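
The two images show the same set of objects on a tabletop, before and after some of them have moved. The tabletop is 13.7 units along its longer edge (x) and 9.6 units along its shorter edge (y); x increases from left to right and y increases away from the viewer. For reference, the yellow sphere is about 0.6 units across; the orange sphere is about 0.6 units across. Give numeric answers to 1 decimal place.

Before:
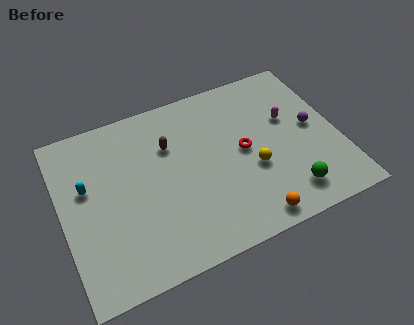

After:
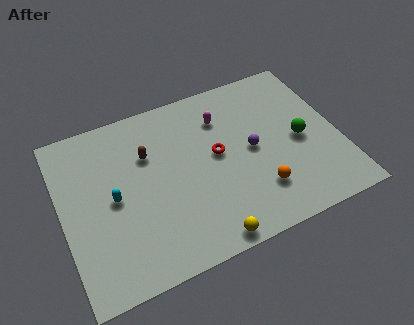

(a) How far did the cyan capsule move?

1.6

The cyan capsule was near (1.3, 5.8) before and (2.5, 4.7) after, so it travelled √(1.2² + 1.1²) ≈ 1.6 units.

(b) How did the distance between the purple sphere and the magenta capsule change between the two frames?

+1.3

The distance was about 1.4 in the first image and 2.7 in the second, so they moved 1.3 units further apart.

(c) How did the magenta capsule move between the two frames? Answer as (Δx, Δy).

(-3.2, 1.3)

From the two frames, the magenta capsule sits at roughly (11.4, 5.9) before and (8.2, 7.2) after.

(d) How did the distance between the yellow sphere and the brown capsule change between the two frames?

+1.3

They were about 4.8 units apart before and 6.1 after — 1.3 units further apart.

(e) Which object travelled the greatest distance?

the yellow sphere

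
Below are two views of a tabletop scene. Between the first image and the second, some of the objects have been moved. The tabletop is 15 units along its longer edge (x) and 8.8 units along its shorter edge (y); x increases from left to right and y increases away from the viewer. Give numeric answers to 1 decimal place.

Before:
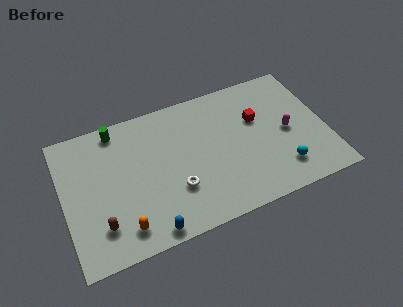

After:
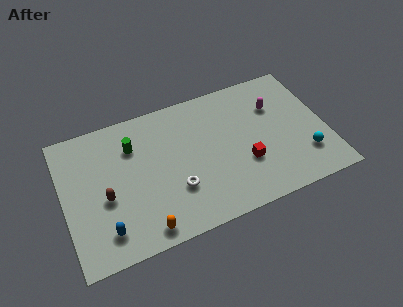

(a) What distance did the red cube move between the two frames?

2.8

The red cube was near (11.2, 5.6) before and (10.2, 3.0) after, so it travelled √(1.0² + 2.6²) ≈ 2.8 units.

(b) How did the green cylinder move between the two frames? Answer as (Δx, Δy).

(0.8, -1.4)

The green cylinder started near (3.3, 7.8) and ended near (4.1, 6.4).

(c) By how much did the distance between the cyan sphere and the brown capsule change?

+1.1

The distance was about 10.3 in the first image and 11.4 in the second, so they moved 1.1 units further apart.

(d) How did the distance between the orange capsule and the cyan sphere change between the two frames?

+0.4

The distance was about 9.1 in the first image and 9.5 in the second, so they moved 0.4 units further apart.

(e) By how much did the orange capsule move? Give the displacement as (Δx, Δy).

(1.1, -0.5)

The orange capsule started near (3.1, 1.5) and ended near (4.2, 1.0).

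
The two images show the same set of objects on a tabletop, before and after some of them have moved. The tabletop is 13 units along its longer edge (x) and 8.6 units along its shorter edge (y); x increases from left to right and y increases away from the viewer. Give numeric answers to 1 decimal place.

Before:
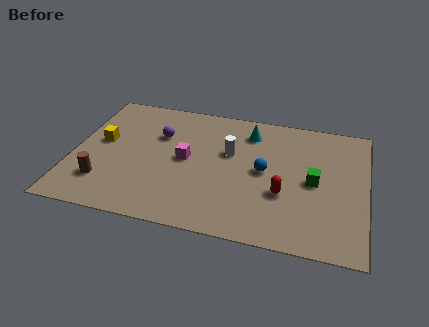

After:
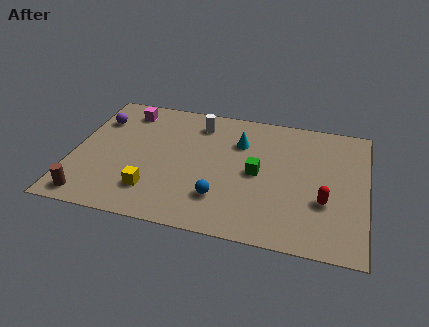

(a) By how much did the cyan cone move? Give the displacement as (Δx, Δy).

(-0.4, -0.8)

The cyan cone started near (7.7, 6.9) and ended near (7.3, 6.1).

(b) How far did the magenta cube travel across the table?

4.0

From (5.0, 4.4) to (2.1, 7.2), the magenta cube covered √(2.9² + 2.8²) ≈ 4.0 units.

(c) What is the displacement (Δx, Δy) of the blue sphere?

(-1.8, -2.2)

From the two frames, the blue sphere sits at roughly (8.5, 4.4) before and (6.7, 2.2) after.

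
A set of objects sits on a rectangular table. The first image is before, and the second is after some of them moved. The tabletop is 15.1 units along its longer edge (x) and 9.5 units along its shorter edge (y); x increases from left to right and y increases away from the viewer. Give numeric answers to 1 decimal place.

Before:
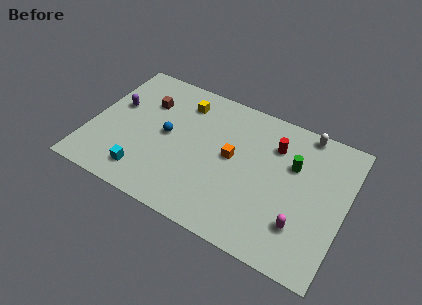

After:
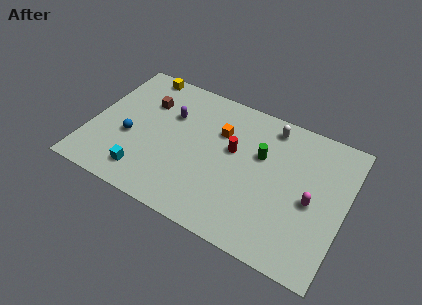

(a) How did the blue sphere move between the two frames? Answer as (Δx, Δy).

(-2.1, -1.1)

From the two frames, the blue sphere sits at roughly (4.5, 4.9) before and (2.4, 3.8) after.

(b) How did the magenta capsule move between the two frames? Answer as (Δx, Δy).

(0.4, 1.8)

From the two frames, the magenta capsule sits at roughly (12.8, 2.5) before and (13.2, 4.3) after.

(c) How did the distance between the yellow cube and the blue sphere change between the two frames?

+2.1

The distance was about 2.8 in the first image and 4.9 in the second, so they moved 2.1 units further apart.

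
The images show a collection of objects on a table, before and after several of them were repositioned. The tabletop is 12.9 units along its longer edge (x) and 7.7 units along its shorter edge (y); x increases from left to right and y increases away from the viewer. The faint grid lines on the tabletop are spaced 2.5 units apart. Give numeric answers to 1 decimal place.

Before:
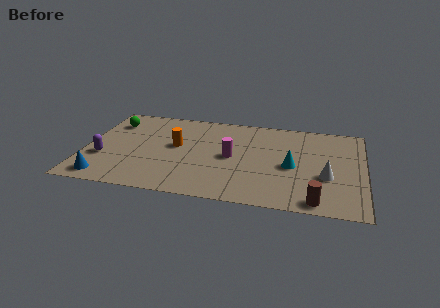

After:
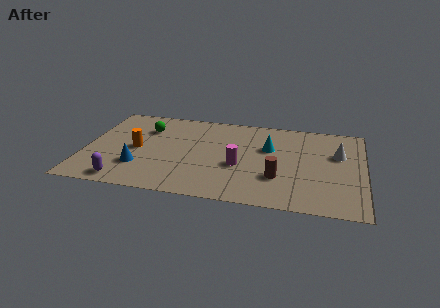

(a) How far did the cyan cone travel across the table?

1.8

The cyan cone was near (9.6, 3.5) before and (8.5, 4.9) after, so it travelled √(1.1² + 1.4²) ≈ 1.8 units.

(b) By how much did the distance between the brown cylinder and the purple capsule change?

-2.9

Before: roughly 10.1 units apart; after: 7.2. That's 2.9 units closer together.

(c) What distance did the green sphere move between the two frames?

1.6

The green sphere was near (1.1, 5.9) before and (2.7, 5.6) after, so it travelled √(1.6² + 0.3²) ≈ 1.6 units.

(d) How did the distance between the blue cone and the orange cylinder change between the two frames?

-3.0

Before: roughly 4.5 units apart; after: 1.5. That's 3.0 units closer together.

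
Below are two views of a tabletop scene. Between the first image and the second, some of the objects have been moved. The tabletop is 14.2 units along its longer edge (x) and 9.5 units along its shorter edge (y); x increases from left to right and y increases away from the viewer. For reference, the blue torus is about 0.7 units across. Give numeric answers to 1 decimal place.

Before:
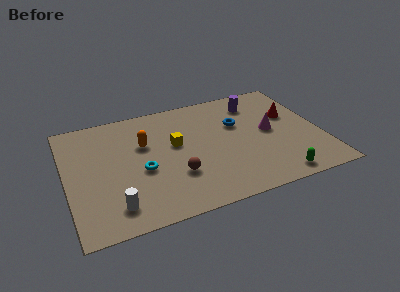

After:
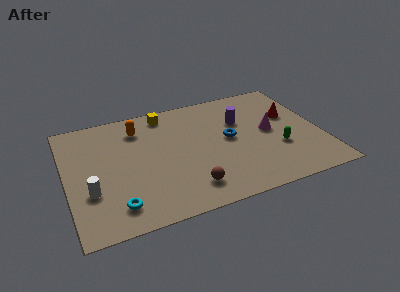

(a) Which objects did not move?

the magenta cone and the red cone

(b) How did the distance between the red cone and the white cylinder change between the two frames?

+0.7

Before: roughly 11.1 units apart; after: 11.8. That's 0.7 units further apart.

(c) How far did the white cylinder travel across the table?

1.9

From (2.4, 1.7) to (1.2, 3.2), the white cylinder covered √(1.2² + 1.5²) ≈ 1.9 units.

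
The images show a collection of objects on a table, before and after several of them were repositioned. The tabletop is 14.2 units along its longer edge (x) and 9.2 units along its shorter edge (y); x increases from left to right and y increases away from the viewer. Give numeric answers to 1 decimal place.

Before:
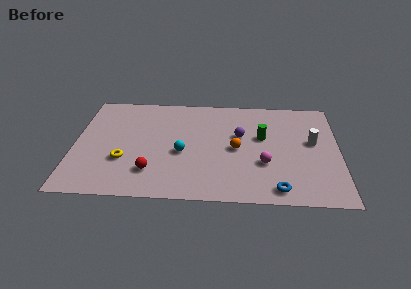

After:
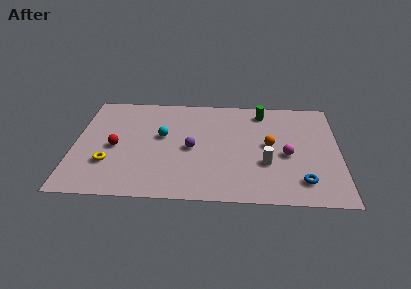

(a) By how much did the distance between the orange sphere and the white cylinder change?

-2.6

The distance was about 4.2 in the first image and 1.6 in the second, so they moved 2.6 units closer together.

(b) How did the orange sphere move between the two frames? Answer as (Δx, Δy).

(1.8, 0.4)

The orange sphere started near (8.7, 4.4) and ended near (10.5, 4.8).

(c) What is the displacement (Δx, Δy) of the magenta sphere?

(1.2, 0.8)

The magenta sphere started near (10.2, 3.2) and ended near (11.4, 4.0).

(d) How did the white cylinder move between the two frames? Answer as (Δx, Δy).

(-2.5, -2.0)

The white cylinder was at about (12.8, 5.2) and moved to about (10.3, 3.2).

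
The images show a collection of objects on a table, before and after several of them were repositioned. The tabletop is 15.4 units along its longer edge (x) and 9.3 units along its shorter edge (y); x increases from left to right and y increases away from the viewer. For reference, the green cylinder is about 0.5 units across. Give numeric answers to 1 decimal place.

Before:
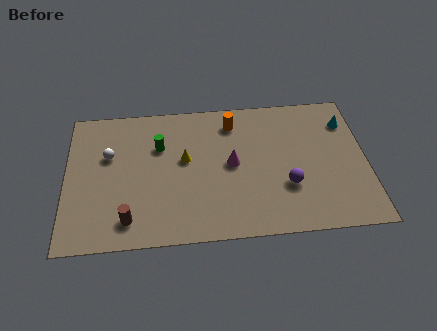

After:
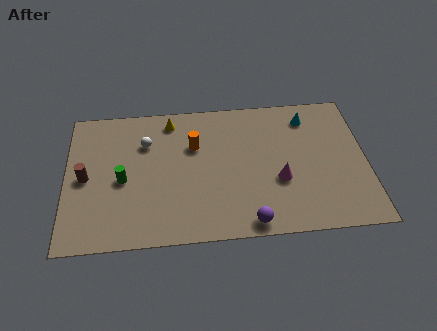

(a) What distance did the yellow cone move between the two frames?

2.8

From (6.1, 5.3) to (5.4, 8.0), the yellow cone covered √(0.7² + 2.7²) ≈ 2.8 units.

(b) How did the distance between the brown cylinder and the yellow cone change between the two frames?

+0.9

Before: roughly 4.7 units apart; after: 5.6. That's 0.9 units further apart.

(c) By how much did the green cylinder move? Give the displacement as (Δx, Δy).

(-1.9, -2.1)

From the two frames, the green cylinder sits at roughly (4.8, 6.3) before and (2.9, 4.2) after.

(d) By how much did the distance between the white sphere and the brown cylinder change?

-0.7

Before: roughly 4.4 units apart; after: 3.7. That's 0.7 units closer together.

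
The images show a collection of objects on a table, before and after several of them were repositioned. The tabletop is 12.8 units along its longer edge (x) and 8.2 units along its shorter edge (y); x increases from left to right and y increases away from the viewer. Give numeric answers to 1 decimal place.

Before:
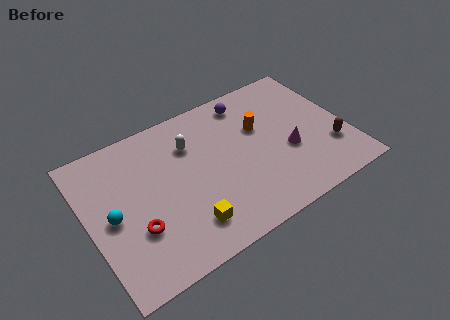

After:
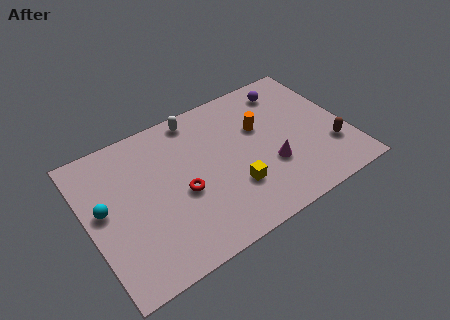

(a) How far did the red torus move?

2.5

The red torus was near (2.1, 2.7) before and (4.5, 3.5) after, so it travelled √(2.4² + 0.8²) ≈ 2.5 units.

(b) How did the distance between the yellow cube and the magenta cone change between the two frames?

-3.7

Before: roughly 5.6 units apart; after: 1.9. That's 3.7 units closer together.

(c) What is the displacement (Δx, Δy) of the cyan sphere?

(-0.3, 0.6)

The cyan sphere was at about (1.1, 3.9) and moved to about (0.8, 4.5).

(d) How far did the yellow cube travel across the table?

2.6

From (4.4, 1.7) to (6.9, 2.5), the yellow cube covered √(2.5² + 0.8²) ≈ 2.6 units.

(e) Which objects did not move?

the brown capsule and the orange cylinder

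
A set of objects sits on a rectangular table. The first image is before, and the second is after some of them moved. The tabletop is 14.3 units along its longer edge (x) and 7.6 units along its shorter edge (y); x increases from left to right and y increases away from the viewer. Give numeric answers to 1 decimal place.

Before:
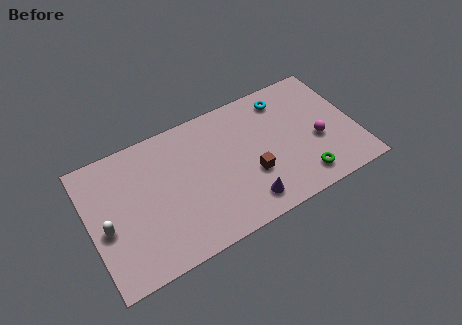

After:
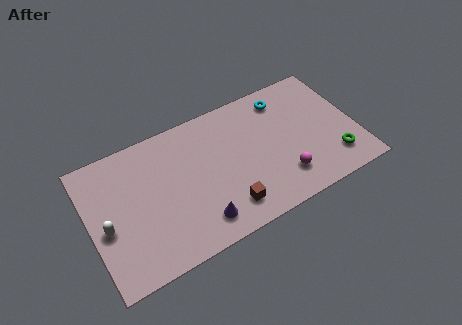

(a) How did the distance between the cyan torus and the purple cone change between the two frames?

+1.5

They were about 5.7 units apart before and 7.2 after — 1.5 units further apart.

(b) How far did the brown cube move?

1.9

The brown cube moved from about (8.5, 2.7) to (7.0, 1.5), a distance of √(1.5² + 1.2²) ≈ 1.9.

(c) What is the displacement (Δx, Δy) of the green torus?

(1.8, 0.4)

The green torus started near (11.1, 1.3) and ended near (12.9, 1.7).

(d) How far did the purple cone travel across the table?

2.5

The purple cone was near (8.0, 1.3) before and (5.5, 1.4) after, so it travelled √(2.5² + 0.1²) ≈ 2.5 units.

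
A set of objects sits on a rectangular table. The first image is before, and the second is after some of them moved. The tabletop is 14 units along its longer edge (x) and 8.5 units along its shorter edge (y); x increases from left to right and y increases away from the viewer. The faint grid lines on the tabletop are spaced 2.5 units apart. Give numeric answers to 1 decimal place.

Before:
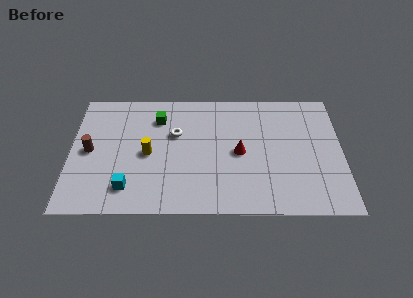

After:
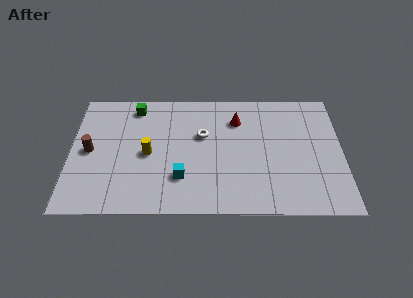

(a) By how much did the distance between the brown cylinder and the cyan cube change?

+1.8

The distance was about 3.2 in the first image and 5.0 in the second, so they moved 1.8 units further apart.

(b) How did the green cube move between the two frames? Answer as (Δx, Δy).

(-1.2, 0.8)

From the two frames, the green cube sits at roughly (4.5, 6.5) before and (3.3, 7.3) after.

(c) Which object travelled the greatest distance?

the cyan cube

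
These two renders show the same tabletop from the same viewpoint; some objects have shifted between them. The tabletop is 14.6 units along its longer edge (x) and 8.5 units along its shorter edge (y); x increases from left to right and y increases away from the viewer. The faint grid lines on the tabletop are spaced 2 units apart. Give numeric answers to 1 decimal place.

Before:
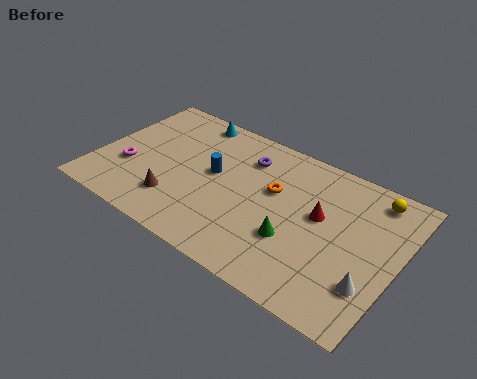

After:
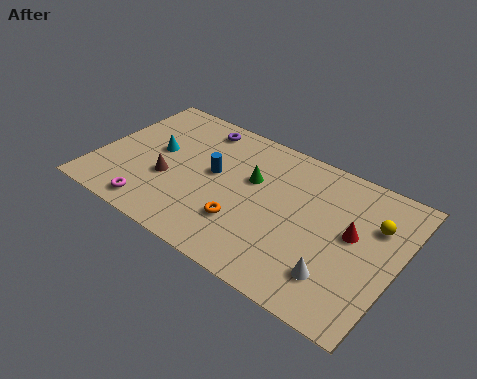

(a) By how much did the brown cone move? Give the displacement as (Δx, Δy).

(-0.6, 1.1)

The brown cone was at about (4.2, 2.1) and moved to about (3.6, 3.2).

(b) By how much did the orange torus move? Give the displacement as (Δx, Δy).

(-1.0, -2.7)

From the two frames, the orange torus sits at roughly (8.5, 5.2) before and (7.5, 2.5) after.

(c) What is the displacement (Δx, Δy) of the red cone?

(1.6, -0.2)

From the two frames, the red cone sits at roughly (10.8, 4.9) before and (12.4, 4.7) after.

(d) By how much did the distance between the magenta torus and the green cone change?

-2.4

The distance was about 8.3 in the first image and 5.9 in the second, so they moved 2.4 units closer together.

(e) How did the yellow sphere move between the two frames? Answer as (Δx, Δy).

(0.3, -1.5)

The yellow sphere was at about (13.0, 7.3) and moved to about (13.3, 5.8).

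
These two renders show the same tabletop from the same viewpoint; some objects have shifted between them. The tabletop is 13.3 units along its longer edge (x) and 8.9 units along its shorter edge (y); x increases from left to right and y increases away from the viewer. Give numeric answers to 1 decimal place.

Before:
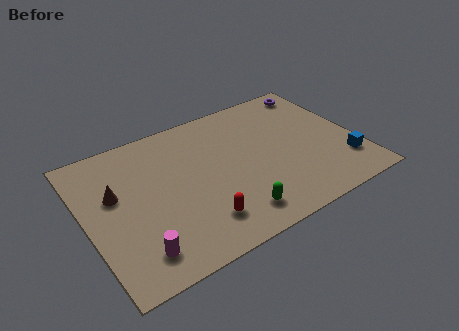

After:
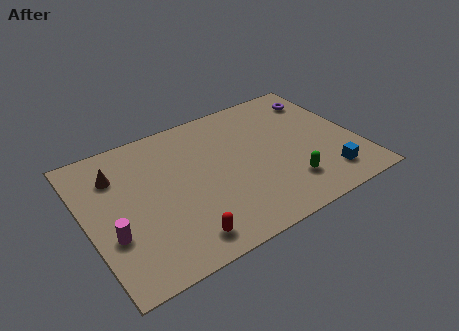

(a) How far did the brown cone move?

1.2

The brown cone moved from about (1.5, 5.4) to (1.7, 6.6), a distance of √(0.2² + 1.2²) ≈ 1.2.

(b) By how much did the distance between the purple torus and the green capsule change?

-2.7

Before: roughly 8.3 units apart; after: 5.6. That's 2.7 units closer together.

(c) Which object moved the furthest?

the green capsule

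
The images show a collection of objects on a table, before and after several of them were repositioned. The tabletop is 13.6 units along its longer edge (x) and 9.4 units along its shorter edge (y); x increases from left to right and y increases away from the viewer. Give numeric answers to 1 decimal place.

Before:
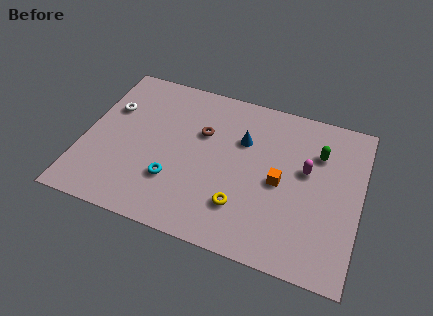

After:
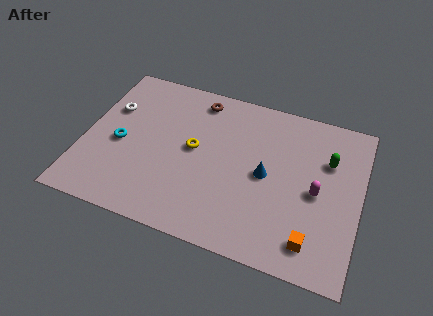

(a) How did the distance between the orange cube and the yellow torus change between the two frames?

+4.4

Before: roughly 2.6 units apart; after: 7.0. That's 4.4 units further apart.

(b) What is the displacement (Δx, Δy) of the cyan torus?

(-2.8, 1.4)

The cyan torus was at about (4.6, 2.8) and moved to about (1.8, 4.2).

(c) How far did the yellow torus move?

3.7

The yellow torus was near (8.0, 2.4) before and (5.4, 5.0) after, so it travelled √(2.6² + 2.6²) ≈ 3.7 units.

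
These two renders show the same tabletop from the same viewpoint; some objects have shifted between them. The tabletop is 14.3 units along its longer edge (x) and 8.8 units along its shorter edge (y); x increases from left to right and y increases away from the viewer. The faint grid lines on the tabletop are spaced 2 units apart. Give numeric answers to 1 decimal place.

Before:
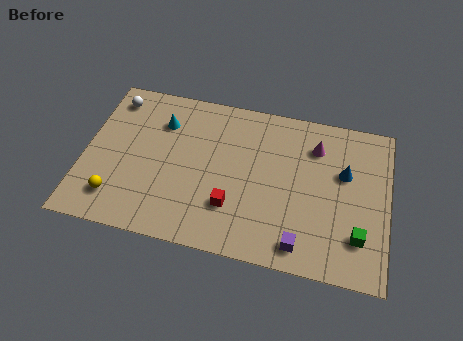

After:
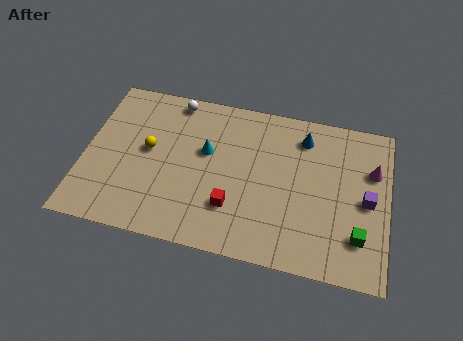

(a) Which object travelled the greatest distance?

the purple cube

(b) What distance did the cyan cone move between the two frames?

2.5

The cyan cone moved from about (3.5, 6.5) to (5.7, 5.3), a distance of √(2.2² + 1.2²) ≈ 2.5.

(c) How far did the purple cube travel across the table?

4.2

The purple cube was near (10.4, 1.2) before and (13.3, 4.2) after, so it travelled √(2.9² + 3.0²) ≈ 4.2 units.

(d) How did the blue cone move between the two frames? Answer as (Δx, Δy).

(-2.0, 1.6)

The blue cone started near (12.2, 5.5) and ended near (10.2, 7.1).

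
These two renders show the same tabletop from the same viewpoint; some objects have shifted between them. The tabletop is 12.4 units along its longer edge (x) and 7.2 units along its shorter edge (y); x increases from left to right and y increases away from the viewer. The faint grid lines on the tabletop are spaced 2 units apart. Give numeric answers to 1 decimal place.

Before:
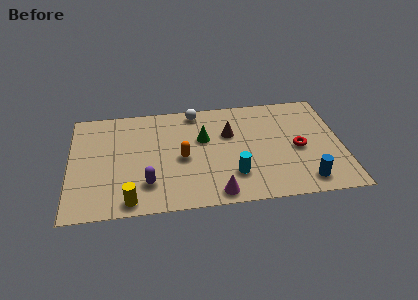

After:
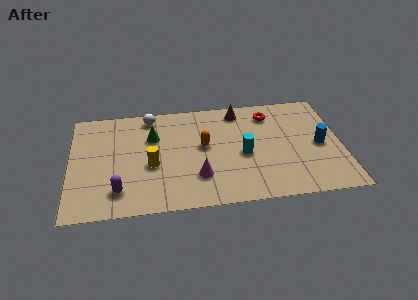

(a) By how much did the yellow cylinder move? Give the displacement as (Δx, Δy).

(1.0, 2.2)

The yellow cylinder started near (2.7, 0.8) and ended near (3.7, 3.0).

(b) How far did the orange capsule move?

1.2

From (5.1, 3.3) to (6.1, 4.0), the orange capsule covered √(1.0² + 0.7²) ≈ 1.2 units.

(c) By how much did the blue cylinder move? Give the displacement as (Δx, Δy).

(0.8, 2.3)

The blue cylinder started near (10.6, 1.1) and ended near (11.4, 3.4).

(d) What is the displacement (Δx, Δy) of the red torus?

(-1.2, 2.5)

The red torus started near (10.4, 3.3) and ended near (9.2, 5.8).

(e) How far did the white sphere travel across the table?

2.1

From (5.8, 6.4) to (3.7, 6.3), the white sphere covered √(2.1² + 0.1²) ≈ 2.1 units.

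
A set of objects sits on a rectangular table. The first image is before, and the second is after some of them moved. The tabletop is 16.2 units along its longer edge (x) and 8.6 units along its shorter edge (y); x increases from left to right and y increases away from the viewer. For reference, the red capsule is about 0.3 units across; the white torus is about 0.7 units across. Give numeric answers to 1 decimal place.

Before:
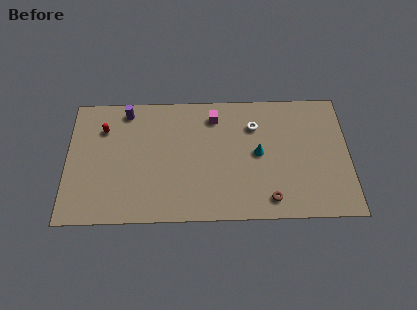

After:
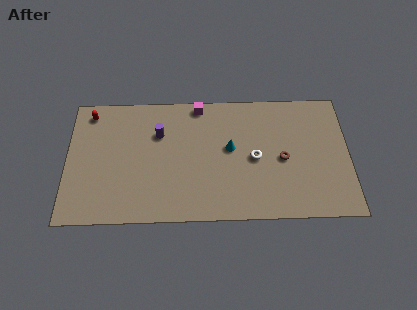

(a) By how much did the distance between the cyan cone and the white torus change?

-0.3

They were about 1.9 units apart before and 1.6 after — 0.3 units closer together.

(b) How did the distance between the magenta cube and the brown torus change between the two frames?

-0.4

Before: roughly 6.5 units apart; after: 6.1. That's 0.4 units closer together.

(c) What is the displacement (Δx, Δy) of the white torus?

(0.0, -2.2)

The white torus started near (10.8, 6.3) and ended near (10.8, 4.1).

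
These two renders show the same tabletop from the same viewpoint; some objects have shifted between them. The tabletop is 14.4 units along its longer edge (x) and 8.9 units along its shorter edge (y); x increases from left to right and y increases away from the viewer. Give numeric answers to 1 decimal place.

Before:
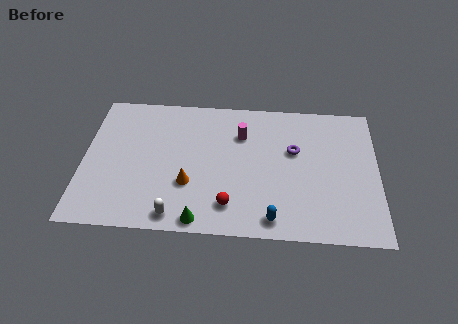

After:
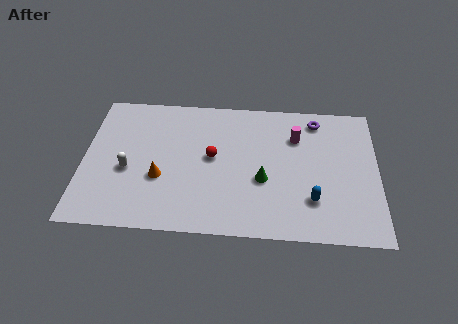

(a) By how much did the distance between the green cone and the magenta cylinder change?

-2.6

Before: roughly 5.9 units apart; after: 3.3. That's 2.6 units closer together.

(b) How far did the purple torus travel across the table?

2.4

From (10.3, 5.5) to (11.4, 7.6), the purple torus covered √(1.1² + 2.1²) ≈ 2.4 units.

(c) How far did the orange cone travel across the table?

1.4

The orange cone was near (5.2, 3.0) before and (3.8, 3.3) after, so it travelled √(1.4² + 0.3²) ≈ 1.4 units.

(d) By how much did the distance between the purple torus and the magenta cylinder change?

-1.2

The distance was about 2.8 in the first image and 1.6 in the second, so they moved 1.2 units closer together.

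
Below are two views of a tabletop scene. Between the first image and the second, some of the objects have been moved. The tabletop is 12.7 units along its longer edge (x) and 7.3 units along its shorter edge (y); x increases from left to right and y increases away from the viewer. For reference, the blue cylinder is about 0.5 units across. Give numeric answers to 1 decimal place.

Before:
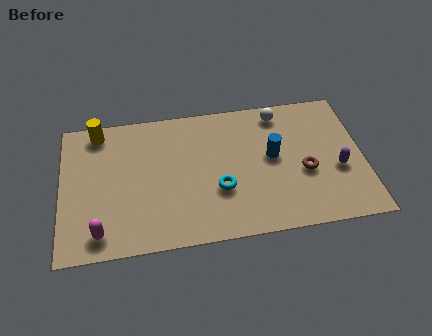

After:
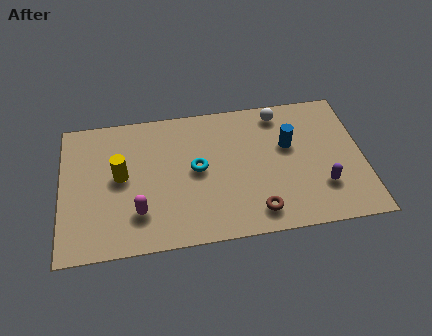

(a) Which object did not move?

the white sphere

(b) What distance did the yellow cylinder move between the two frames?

2.7

From (1.6, 6.4) to (2.5, 3.9), the yellow cylinder covered √(0.9² + 2.5²) ≈ 2.7 units.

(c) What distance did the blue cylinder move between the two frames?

0.9

The blue cylinder moved from about (8.9, 4.0) to (9.6, 4.5), a distance of √(0.7² + 0.5²) ≈ 0.9.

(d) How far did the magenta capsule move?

1.8

The magenta capsule was near (1.6, 1.1) before and (3.2, 1.9) after, so it travelled √(1.6² + 0.8²) ≈ 1.8 units.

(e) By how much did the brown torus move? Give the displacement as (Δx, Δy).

(-2.1, -1.8)

The brown torus started near (10.2, 3.0) and ended near (8.1, 1.2).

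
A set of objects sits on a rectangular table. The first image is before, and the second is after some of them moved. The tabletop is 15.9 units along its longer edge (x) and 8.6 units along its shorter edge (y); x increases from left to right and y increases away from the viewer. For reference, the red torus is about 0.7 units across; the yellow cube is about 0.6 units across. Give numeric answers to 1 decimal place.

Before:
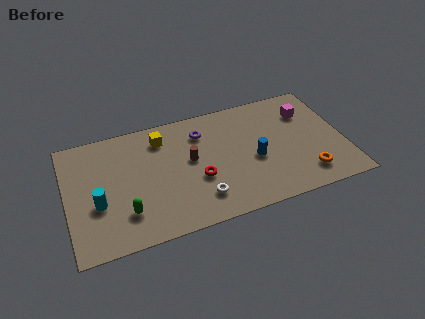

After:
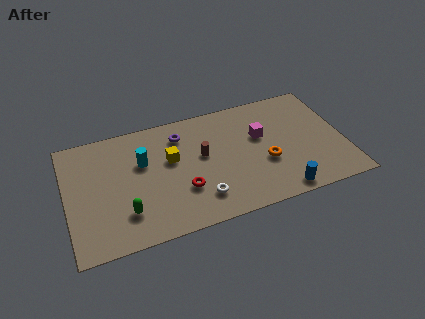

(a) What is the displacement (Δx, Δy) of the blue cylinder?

(1.2, -2.8)

The blue cylinder started near (10.7, 3.7) and ended near (11.9, 0.9).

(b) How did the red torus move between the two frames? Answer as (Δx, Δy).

(-0.9, -0.5)

The red torus was at about (7.4, 3.3) and moved to about (6.5, 2.8).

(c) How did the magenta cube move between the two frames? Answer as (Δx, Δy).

(-2.8, -1.0)

The magenta cube was at about (14.0, 6.3) and moved to about (11.2, 5.3).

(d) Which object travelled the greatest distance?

the cyan cylinder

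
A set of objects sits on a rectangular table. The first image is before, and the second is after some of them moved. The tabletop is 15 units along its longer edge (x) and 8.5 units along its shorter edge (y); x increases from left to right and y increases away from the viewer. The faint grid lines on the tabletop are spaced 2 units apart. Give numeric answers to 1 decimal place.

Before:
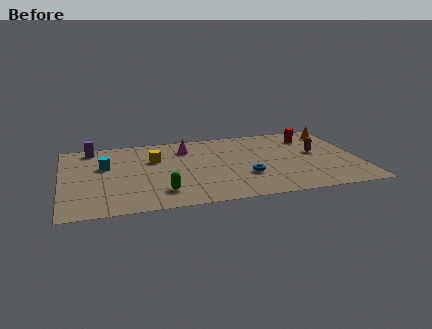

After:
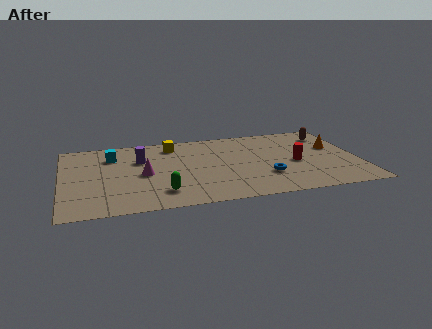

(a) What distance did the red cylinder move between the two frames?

3.1

The red cylinder moved from about (12.8, 6.7) to (11.8, 3.8), a distance of √(1.0² + 2.9²) ≈ 3.1.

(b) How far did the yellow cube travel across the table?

1.8

From (4.7, 5.6) to (5.7, 7.1), the yellow cube covered √(1.0² + 1.5²) ≈ 1.8 units.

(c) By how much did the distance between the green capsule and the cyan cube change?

+0.7

They were about 4.4 units apart before and 5.1 after — 0.7 units further apart.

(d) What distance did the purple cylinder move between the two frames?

3.0

From (1.6, 7.5) to (4.0, 5.7), the purple cylinder covered √(2.4² + 1.8²) ≈ 3.0 units.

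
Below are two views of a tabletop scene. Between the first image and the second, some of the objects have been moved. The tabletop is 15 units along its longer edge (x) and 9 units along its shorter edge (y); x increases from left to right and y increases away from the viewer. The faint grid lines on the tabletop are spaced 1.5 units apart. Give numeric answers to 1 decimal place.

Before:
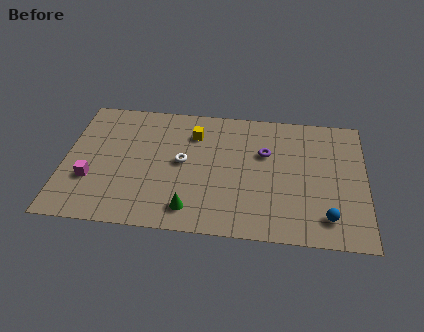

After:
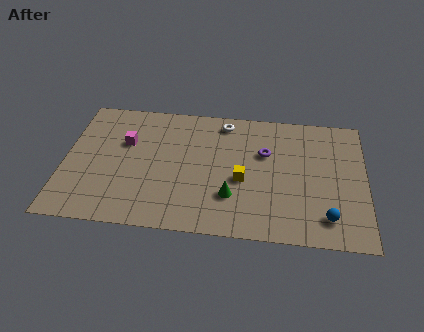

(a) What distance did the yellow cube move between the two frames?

3.9

The yellow cube moved from about (6.4, 6.8) to (8.9, 3.8), a distance of √(2.5² + 3.0²) ≈ 3.9.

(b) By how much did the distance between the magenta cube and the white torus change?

+0.5

The distance was about 4.8 in the first image and 5.3 in the second, so they moved 0.5 units further apart.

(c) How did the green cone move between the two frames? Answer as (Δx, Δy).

(2.0, 1.1)

From the two frames, the green cone sits at roughly (6.4, 1.5) before and (8.4, 2.6) after.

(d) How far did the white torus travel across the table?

3.7

The white torus moved from about (5.9, 4.7) to (7.9, 7.8), a distance of √(2.0² + 3.1²) ≈ 3.7.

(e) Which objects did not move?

the blue sphere and the purple torus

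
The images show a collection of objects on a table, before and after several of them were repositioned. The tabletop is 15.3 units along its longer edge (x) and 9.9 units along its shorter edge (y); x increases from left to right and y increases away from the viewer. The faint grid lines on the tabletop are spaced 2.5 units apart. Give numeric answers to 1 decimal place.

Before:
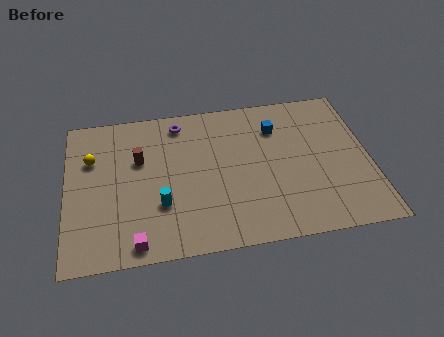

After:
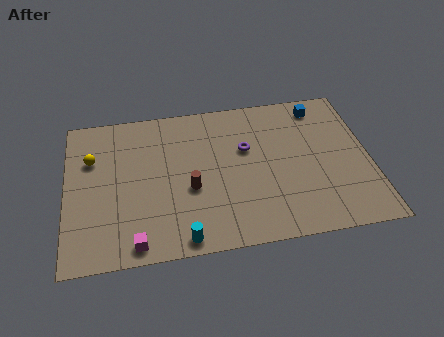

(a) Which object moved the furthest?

the purple torus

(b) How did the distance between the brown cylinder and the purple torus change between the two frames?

+0.6

Before: roughly 3.0 units apart; after: 3.6. That's 0.6 units further apart.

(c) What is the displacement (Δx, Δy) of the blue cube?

(2.3, 1.1)

The blue cube started near (10.7, 7.4) and ended near (13.0, 8.5).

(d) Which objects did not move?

the magenta cube and the yellow sphere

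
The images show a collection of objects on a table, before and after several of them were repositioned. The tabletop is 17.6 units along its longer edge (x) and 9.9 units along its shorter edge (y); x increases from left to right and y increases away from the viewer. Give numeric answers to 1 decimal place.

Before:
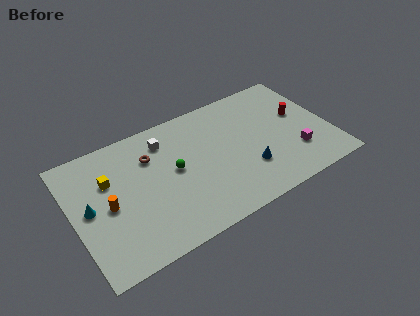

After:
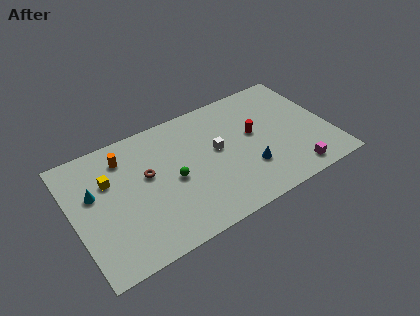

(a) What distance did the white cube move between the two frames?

4.1

The white cube was near (6.6, 7.9) before and (9.9, 5.5) after, so it travelled √(3.3² + 2.4²) ≈ 4.1 units.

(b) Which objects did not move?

the blue cone and the yellow cube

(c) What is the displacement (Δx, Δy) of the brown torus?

(-0.4, -1.3)

The brown torus started near (5.5, 7.1) and ended near (5.1, 5.8).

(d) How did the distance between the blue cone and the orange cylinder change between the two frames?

-0.3

Before: roughly 9.6 units apart; after: 9.3. That's 0.3 units closer together.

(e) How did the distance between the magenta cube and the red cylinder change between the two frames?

+1.7

The distance was about 3.1 in the first image and 4.8 in the second, so they moved 1.7 units further apart.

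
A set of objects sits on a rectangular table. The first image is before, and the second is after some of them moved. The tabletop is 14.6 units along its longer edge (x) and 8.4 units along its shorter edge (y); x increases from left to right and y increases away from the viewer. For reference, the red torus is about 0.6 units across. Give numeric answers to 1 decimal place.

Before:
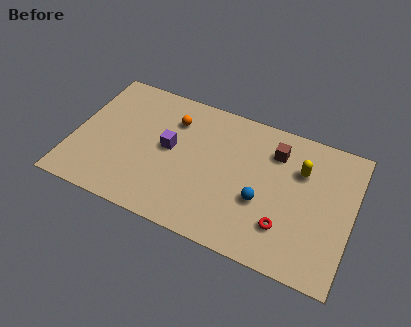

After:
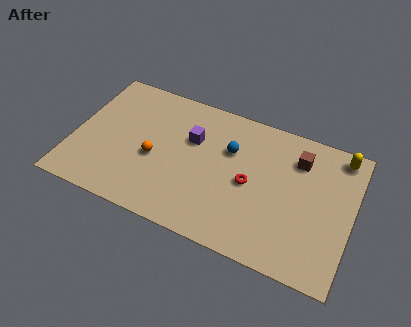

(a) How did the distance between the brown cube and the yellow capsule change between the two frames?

+0.8

Before: roughly 1.5 units apart; after: 2.3. That's 0.8 units further apart.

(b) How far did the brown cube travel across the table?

1.2

The brown cube moved from about (10.4, 6.4) to (11.6, 6.4), a distance of √(1.2² + 0.0²) ≈ 1.2.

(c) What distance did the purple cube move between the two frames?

1.5

From (5.0, 4.5) to (6.1, 5.5), the purple cube covered √(1.1² + 1.0²) ≈ 1.5 units.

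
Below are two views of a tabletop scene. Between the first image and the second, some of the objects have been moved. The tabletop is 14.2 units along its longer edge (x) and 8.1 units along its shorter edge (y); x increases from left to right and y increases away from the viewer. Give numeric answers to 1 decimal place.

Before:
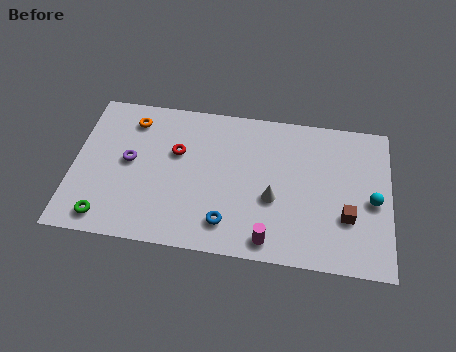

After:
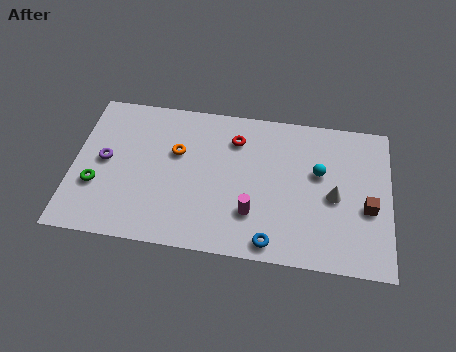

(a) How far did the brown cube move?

1.1

The brown cube moved from about (12.3, 2.7) to (13.2, 3.3), a distance of √(0.9² + 0.6²) ≈ 1.1.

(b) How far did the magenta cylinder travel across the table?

1.5

From (8.9, 1.0) to (8.1, 2.3), the magenta cylinder covered √(0.8² + 1.3²) ≈ 1.5 units.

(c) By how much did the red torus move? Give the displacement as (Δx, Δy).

(2.6, 1.1)

From the two frames, the red torus sits at roughly (4.6, 5.1) before and (7.2, 6.2) after.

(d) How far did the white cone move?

2.7

The white cone was near (9.0, 3.2) before and (11.7, 3.7) after, so it travelled √(2.7² + 0.5²) ≈ 2.7 units.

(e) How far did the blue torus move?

2.1

The blue torus was near (7.0, 1.6) before and (9.0, 0.9) after, so it travelled √(2.0² + 0.7²) ≈ 2.1 units.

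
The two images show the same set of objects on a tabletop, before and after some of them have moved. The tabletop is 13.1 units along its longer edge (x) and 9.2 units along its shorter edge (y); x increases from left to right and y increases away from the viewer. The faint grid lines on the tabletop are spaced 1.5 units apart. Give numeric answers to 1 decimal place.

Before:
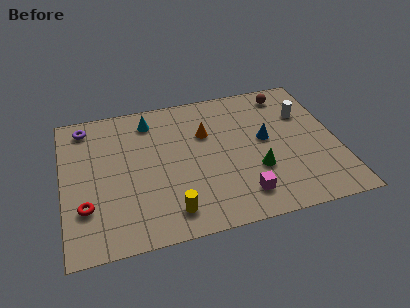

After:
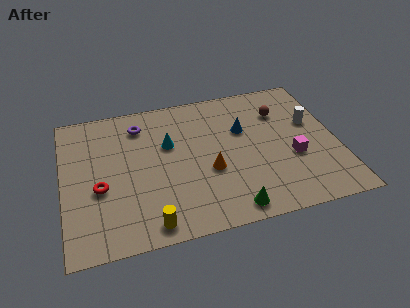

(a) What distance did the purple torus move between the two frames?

2.6

From (1.2, 7.9) to (3.8, 7.4), the purple torus covered √(2.6² + 0.5²) ≈ 2.6 units.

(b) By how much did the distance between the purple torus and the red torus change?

-0.9

Before: roughly 5.2 units apart; after: 4.3. That's 0.9 units closer together.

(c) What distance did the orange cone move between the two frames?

2.5

The orange cone was near (6.9, 6.1) before and (6.9, 3.6) after, so it travelled √(0.0² + 2.5²) ≈ 2.5 units.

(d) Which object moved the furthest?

the magenta cube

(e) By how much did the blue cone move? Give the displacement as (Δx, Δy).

(-1.0, 0.9)

The blue cone was at about (9.7, 5.0) and moved to about (8.7, 5.9).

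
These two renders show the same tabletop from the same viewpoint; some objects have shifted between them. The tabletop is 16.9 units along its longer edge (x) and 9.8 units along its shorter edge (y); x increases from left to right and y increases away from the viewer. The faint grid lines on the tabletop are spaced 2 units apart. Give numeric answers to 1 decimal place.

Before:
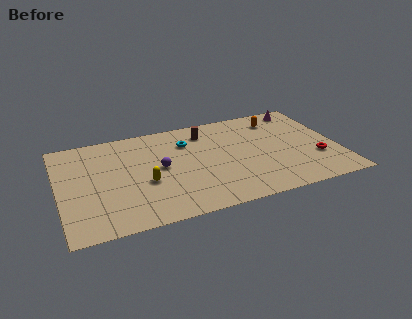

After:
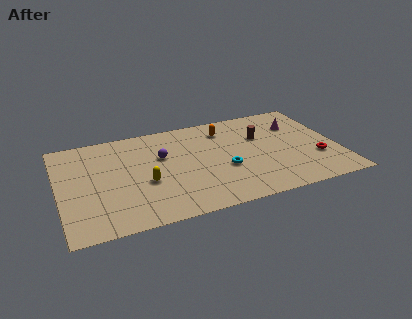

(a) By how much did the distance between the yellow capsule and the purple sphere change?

+1.0

Before: roughly 1.6 units apart; after: 2.6. That's 1.0 units further apart.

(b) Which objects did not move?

the red torus and the yellow capsule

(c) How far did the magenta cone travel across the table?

1.7

From (15.2, 8.6) to (14.7, 7.0), the magenta cone covered √(0.5² + 1.6²) ≈ 1.7 units.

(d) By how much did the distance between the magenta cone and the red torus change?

-1.5

Before: roughly 5.4 units apart; after: 3.9. That's 1.5 units closer together.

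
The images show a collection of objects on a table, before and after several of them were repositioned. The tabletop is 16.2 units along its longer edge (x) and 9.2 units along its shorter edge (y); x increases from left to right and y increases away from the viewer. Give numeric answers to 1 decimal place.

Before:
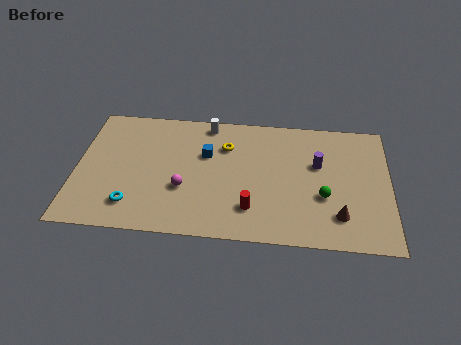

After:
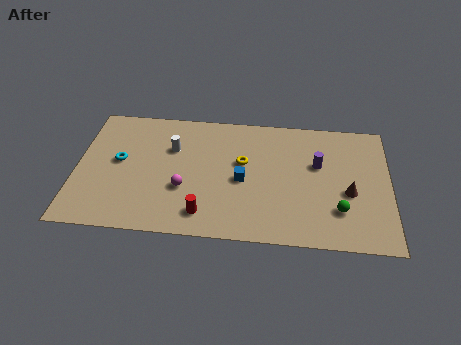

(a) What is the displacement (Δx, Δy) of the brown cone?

(0.5, 1.7)

The brown cone started near (13.6, 2.1) and ended near (14.1, 3.8).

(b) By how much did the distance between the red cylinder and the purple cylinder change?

+2.2

They were about 4.9 units apart before and 7.1 after — 2.2 units further apart.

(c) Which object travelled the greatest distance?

the cyan torus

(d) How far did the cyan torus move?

3.2

The cyan torus was near (3.0, 1.9) before and (2.2, 5.0) after, so it travelled √(0.8² + 3.1²) ≈ 3.2 units.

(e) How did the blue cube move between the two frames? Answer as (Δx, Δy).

(1.9, -1.7)

From the two frames, the blue cube sits at roughly (6.7, 5.9) before and (8.6, 4.2) after.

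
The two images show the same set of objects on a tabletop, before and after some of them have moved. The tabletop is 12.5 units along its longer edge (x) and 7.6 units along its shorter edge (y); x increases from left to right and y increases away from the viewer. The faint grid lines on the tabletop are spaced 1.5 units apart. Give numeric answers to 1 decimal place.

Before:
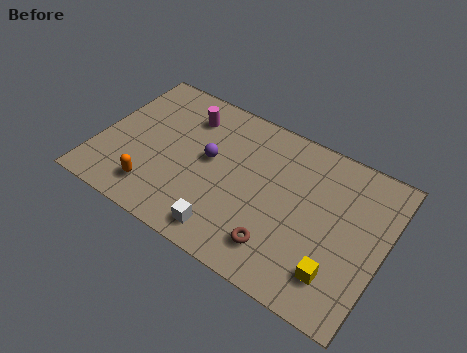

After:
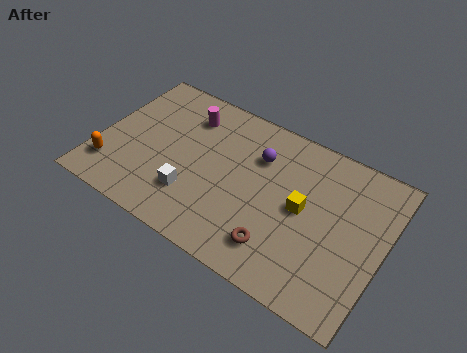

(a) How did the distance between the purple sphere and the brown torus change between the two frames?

-0.3

Before: roughly 4.4 units apart; after: 4.1. That's 0.3 units closer together.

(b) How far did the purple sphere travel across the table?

2.3

The purple sphere was near (4.8, 4.2) before and (6.8, 5.4) after, so it travelled √(2.0² + 1.2²) ≈ 2.3 units.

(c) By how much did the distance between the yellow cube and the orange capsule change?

+0.5

Before: roughly 8.0 units apart; after: 8.5. That's 0.5 units further apart.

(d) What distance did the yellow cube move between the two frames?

2.8

The yellow cube was near (10.8, 1.7) before and (9.0, 3.9) after, so it travelled √(1.8² + 2.2²) ≈ 2.8 units.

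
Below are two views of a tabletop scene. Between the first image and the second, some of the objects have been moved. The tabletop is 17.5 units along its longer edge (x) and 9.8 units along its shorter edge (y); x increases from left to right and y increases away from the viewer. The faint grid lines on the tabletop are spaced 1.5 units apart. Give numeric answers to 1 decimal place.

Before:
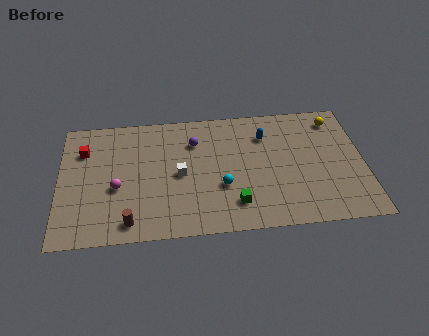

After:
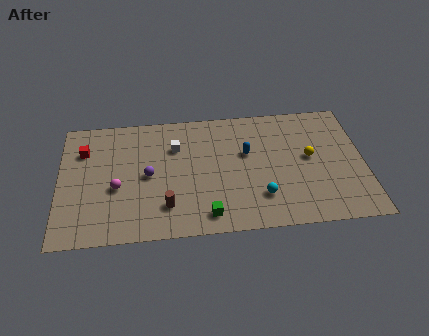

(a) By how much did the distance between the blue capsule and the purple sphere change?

+1.7

Before: roughly 4.1 units apart; after: 5.8. That's 1.7 units further apart.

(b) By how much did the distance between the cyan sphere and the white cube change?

+3.8

Before: roughly 2.7 units apart; after: 6.5. That's 3.8 units further apart.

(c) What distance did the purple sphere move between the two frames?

3.6

The purple sphere was near (7.8, 7.2) before and (5.1, 4.8) after, so it travelled √(2.7² + 2.4²) ≈ 3.6 units.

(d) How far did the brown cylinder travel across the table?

2.3

The brown cylinder was near (4.0, 1.3) before and (6.1, 2.3) after, so it travelled √(2.1² + 1.0²) ≈ 2.3 units.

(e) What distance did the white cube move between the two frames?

2.2

The white cube moved from about (6.9, 4.7) to (6.7, 6.9), a distance of √(0.2² + 2.2²) ≈ 2.2.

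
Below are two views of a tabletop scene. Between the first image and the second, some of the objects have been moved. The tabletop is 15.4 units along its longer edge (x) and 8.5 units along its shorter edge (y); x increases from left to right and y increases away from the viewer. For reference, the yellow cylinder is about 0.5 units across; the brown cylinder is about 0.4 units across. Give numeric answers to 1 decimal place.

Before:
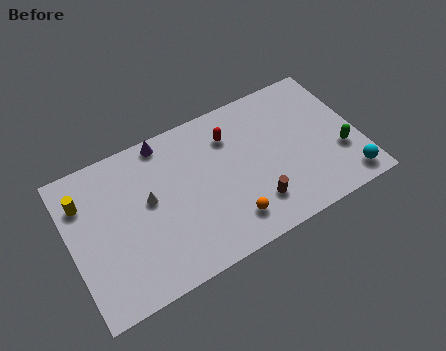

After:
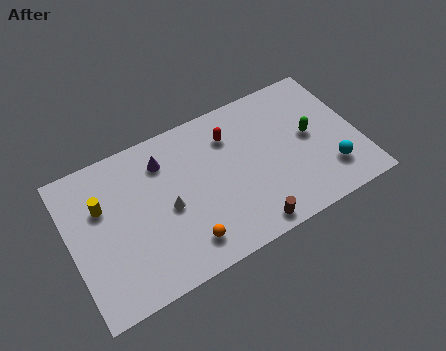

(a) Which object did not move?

the red capsule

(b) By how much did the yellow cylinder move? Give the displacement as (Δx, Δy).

(0.9, -0.7)

The yellow cylinder started near (0.9, 6.3) and ended near (1.8, 5.6).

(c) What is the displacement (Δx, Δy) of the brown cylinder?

(-0.5, -1.1)

The brown cylinder started near (9.5, 2.0) and ended near (9.0, 0.9).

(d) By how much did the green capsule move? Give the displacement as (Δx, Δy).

(-1.4, 1.6)

The green capsule started near (14.3, 2.9) and ended near (12.9, 4.5).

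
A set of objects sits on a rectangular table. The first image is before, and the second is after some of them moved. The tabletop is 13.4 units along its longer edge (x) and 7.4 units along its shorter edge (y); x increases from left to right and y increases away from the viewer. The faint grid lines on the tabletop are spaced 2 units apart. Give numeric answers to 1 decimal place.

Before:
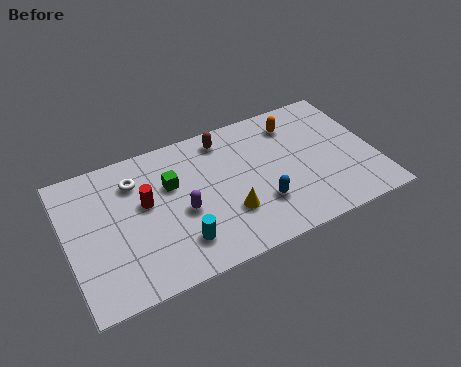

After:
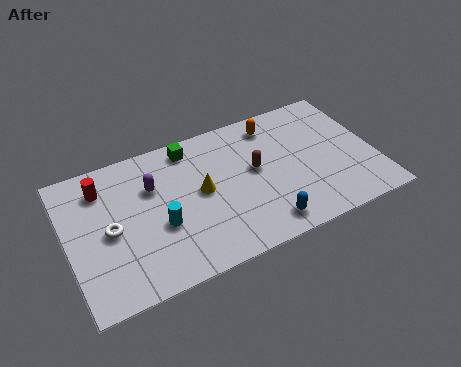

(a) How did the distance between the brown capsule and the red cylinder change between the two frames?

+2.5

They were about 4.2 units apart before and 6.7 after — 2.5 units further apart.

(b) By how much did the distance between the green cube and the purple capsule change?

+0.7

Before: roughly 1.6 units apart; after: 2.3. That's 0.7 units further apart.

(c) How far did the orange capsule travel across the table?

0.9

The orange capsule moved from about (10.2, 5.9) to (9.3, 6.2), a distance of √(0.9² + 0.3²) ≈ 0.9.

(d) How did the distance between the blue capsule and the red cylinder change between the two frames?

+2.8

The distance was about 5.2 in the first image and 8.0 in the second, so they moved 2.8 units further apart.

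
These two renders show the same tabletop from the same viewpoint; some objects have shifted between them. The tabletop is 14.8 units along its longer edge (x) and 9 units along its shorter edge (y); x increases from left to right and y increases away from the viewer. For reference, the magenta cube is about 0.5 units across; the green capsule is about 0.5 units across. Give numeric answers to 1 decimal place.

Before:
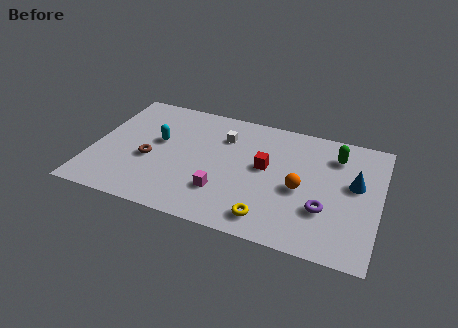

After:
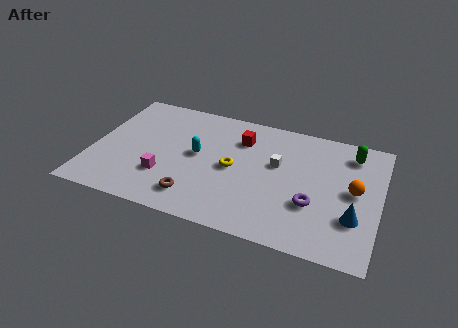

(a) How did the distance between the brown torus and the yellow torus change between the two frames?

-3.6

The distance was about 6.8 in the first image and 3.2 in the second, so they moved 3.6 units closer together.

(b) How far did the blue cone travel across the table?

2.4

The blue cone was near (13.5, 5.2) before and (13.6, 2.8) after, so it travelled √(0.1² + 2.4²) ≈ 2.4 units.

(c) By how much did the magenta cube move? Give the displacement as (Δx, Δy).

(-3.0, 0.2)

The magenta cube started near (6.9, 2.5) and ended near (3.9, 2.7).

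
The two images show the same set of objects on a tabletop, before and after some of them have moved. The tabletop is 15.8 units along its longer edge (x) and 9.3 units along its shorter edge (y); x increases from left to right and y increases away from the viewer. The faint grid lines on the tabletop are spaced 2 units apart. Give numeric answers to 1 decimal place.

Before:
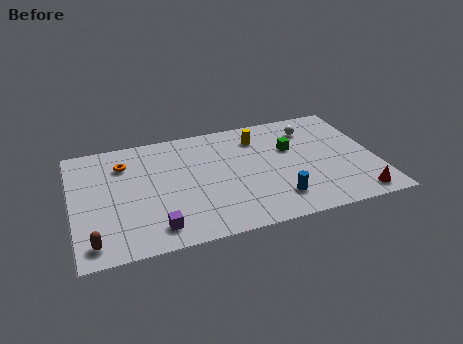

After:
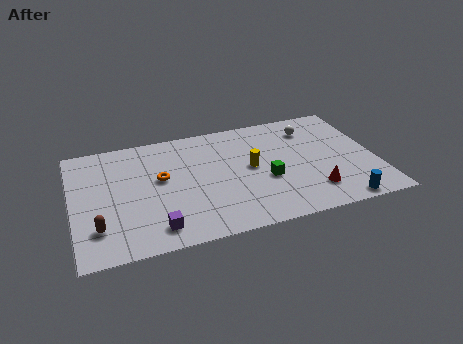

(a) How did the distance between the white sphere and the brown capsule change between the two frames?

-0.7

They were about 13.2 units apart before and 12.5 after — 0.7 units closer together.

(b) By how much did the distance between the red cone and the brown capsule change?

-2.5

The distance was about 13.6 in the first image and 11.1 in the second, so they moved 2.5 units closer together.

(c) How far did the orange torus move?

2.5

From (2.8, 7.0) to (4.6, 5.3), the orange torus covered √(1.8² + 1.7²) ≈ 2.5 units.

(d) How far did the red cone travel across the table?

2.4

The red cone was near (14.5, 1.1) before and (12.3, 2.1) after, so it travelled √(2.2² + 1.0²) ≈ 2.4 units.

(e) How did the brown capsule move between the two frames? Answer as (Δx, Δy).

(0.3, 1.0)

The brown capsule was at about (0.9, 1.3) and moved to about (1.2, 2.3).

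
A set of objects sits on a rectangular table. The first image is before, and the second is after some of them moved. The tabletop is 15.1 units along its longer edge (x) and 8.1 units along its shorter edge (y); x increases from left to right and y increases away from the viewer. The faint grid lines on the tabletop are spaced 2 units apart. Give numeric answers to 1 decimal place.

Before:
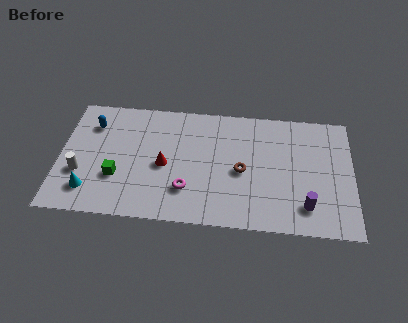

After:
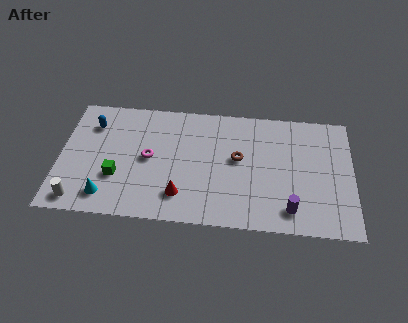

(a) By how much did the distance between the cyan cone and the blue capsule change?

+0.4

They were about 4.4 units apart before and 4.8 after — 0.4 units further apart.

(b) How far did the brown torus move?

0.8

The brown torus moved from about (9.4, 3.7) to (9.2, 4.5), a distance of √(0.2² + 0.8²) ≈ 0.8.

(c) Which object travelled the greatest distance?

the magenta torus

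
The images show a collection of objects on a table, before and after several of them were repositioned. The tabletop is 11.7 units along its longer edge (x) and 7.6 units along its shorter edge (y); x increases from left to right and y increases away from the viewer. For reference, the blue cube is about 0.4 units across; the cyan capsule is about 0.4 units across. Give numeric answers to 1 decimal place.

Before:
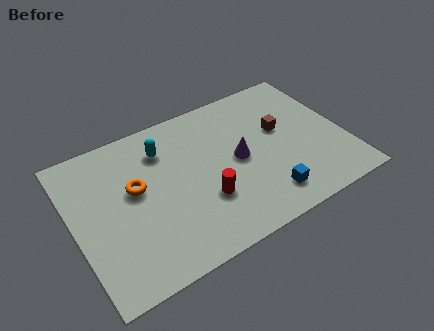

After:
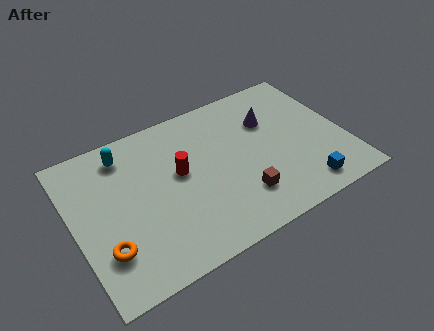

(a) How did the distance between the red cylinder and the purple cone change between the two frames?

+2.1

They were about 2.1 units apart before and 4.2 after — 2.1 units further apart.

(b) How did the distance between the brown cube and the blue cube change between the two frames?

-0.6

Before: roughly 3.3 units apart; after: 2.7. That's 0.6 units closer together.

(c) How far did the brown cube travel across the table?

3.4

The brown cube was near (9.1, 4.5) before and (6.9, 1.9) after, so it travelled √(2.2² + 2.6²) ≈ 3.4 units.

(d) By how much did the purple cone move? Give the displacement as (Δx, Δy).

(1.6, 1.4)

From the two frames, the purple cone sits at roughly (7.1, 3.8) before and (8.7, 5.2) after.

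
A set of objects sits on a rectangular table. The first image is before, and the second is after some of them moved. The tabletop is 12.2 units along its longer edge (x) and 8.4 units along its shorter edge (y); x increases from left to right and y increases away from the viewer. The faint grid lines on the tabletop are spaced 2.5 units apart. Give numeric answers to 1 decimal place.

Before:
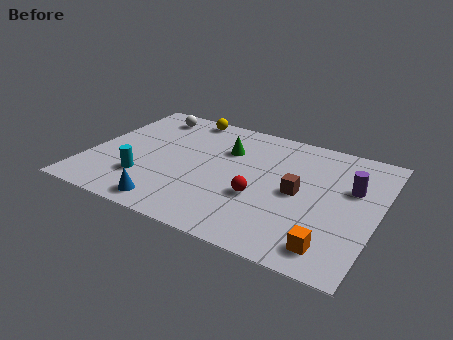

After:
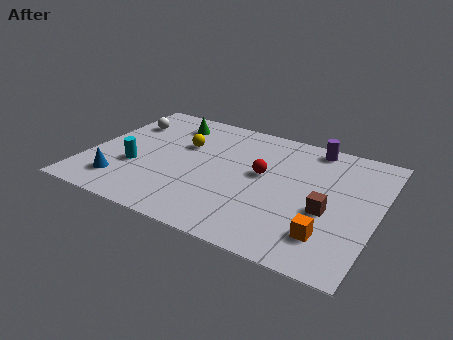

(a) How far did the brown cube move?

1.5

The brown cube moved from about (8.9, 4.1) to (10.2, 3.4), a distance of √(1.3² + 0.7²) ≈ 1.5.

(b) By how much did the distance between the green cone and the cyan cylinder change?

-0.7

Before: roughly 4.6 units apart; after: 3.9. That's 0.7 units closer together.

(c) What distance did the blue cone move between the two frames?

2.3

From (3.9, 1.0) to (1.7, 1.7), the blue cone covered √(2.2² + 0.7²) ≈ 2.3 units.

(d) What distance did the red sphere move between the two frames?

1.6

From (7.4, 3.1) to (7.3, 4.7), the red sphere covered √(0.1² + 1.6²) ≈ 1.6 units.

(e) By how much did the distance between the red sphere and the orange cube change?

+0.5

Before: roughly 3.7 units apart; after: 4.2. That's 0.5 units further apart.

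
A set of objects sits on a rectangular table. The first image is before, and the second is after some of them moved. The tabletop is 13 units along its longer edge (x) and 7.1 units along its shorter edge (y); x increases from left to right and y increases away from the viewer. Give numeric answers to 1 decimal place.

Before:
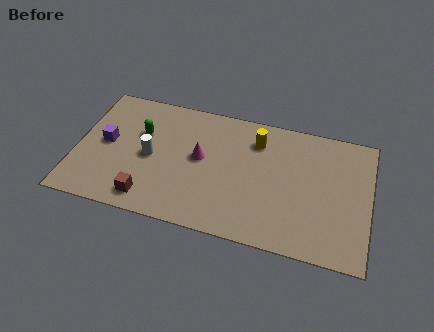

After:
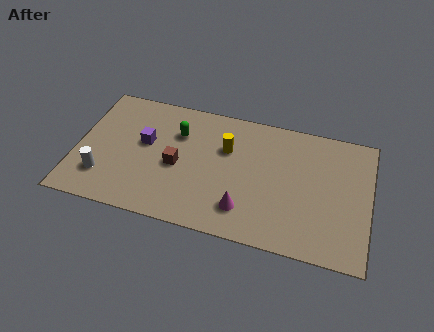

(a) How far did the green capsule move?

1.6

The green capsule moved from about (2.8, 4.6) to (4.4, 5.0), a distance of √(1.6² + 0.4²) ≈ 1.6.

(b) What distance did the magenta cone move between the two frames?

3.1

The magenta cone was near (5.5, 3.9) before and (7.6, 1.6) after, so it travelled √(2.1² + 2.3²) ≈ 3.1 units.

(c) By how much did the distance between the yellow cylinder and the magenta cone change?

+0.4

They were about 2.9 units apart before and 3.3 after — 0.4 units further apart.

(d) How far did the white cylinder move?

2.6

From (3.3, 3.4) to (1.3, 1.8), the white cylinder covered √(2.0² + 1.6²) ≈ 2.6 units.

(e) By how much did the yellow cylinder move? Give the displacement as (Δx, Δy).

(-1.3, -0.8)

The yellow cylinder started near (7.9, 5.5) and ended near (6.6, 4.7).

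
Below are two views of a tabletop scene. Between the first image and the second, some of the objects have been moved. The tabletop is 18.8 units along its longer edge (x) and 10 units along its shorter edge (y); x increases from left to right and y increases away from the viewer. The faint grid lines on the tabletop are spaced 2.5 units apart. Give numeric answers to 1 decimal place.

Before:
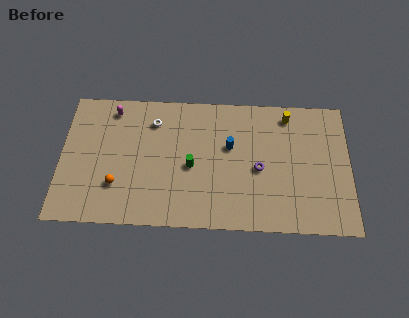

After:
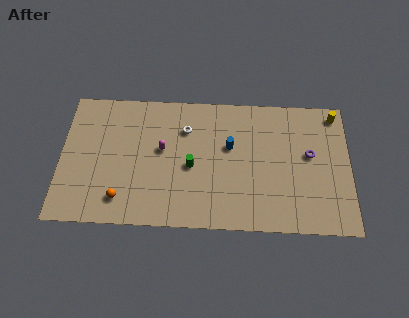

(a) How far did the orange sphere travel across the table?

1.0

The orange sphere was near (3.7, 2.9) before and (4.0, 1.9) after, so it travelled √(0.3² + 1.0²) ≈ 1.0 units.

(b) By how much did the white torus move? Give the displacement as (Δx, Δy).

(2.1, -0.5)

The white torus was at about (6.0, 7.8) and moved to about (8.1, 7.3).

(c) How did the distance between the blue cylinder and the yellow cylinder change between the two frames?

+2.9

Before: roughly 4.5 units apart; after: 7.4. That's 2.9 units further apart.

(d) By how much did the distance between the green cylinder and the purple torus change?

+3.4

They were about 4.4 units apart before and 7.8 after — 3.4 units further apart.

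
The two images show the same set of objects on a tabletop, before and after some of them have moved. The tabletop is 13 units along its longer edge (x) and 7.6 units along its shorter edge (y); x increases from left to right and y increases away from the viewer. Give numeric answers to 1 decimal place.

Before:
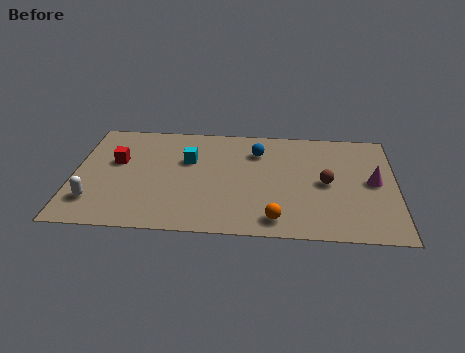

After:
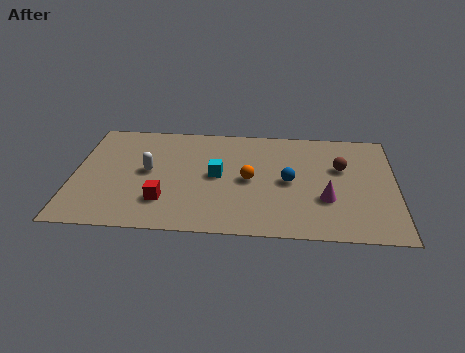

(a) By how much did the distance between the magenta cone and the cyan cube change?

-3.0

Before: roughly 7.6 units apart; after: 4.6. That's 3.0 units closer together.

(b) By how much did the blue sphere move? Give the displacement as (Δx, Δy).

(1.3, -2.0)

From the two frames, the blue sphere sits at roughly (7.4, 5.7) before and (8.7, 3.7) after.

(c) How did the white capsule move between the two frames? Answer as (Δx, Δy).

(2.1, 2.2)

The white capsule started near (0.9, 1.8) and ended near (3.0, 4.0).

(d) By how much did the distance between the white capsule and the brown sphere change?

-1.7

Before: roughly 9.5 units apart; after: 7.8. That's 1.7 units closer together.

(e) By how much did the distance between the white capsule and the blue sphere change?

-1.9

They were about 7.6 units apart before and 5.7 after — 1.9 units closer together.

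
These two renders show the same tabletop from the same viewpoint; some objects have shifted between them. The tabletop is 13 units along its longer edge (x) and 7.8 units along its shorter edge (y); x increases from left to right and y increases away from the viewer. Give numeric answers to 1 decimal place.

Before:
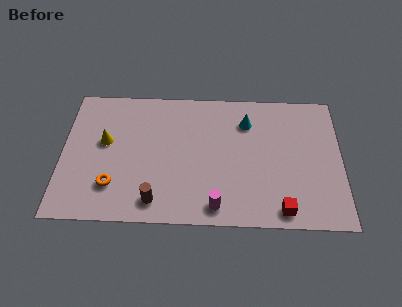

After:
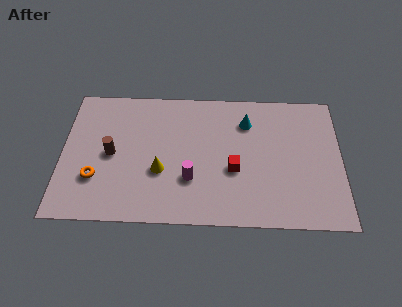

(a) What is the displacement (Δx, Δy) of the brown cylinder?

(-2.1, 2.6)

The brown cylinder started near (4.4, 1.2) and ended near (2.3, 3.8).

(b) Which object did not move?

the cyan cone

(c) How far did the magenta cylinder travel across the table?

1.9

From (7.2, 1.0) to (6.0, 2.5), the magenta cylinder covered √(1.2² + 1.5²) ≈ 1.9 units.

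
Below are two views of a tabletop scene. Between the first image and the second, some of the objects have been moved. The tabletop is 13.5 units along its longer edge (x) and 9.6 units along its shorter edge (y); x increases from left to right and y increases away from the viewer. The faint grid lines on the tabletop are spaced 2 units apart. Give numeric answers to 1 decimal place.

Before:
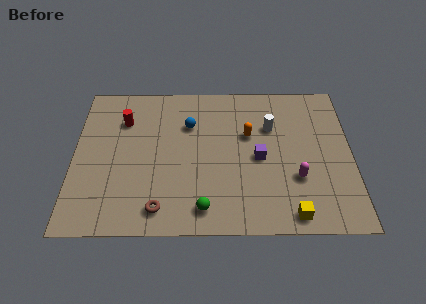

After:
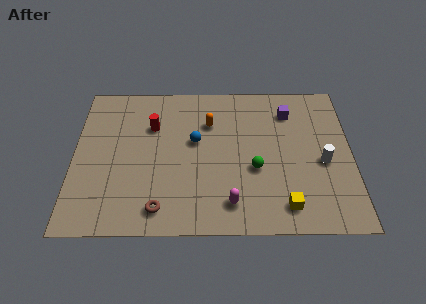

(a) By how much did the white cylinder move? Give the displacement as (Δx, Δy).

(2.5, -2.3)

The white cylinder started near (9.6, 6.5) and ended near (12.1, 4.2).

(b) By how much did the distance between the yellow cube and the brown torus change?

-0.3

Before: roughly 6.3 units apart; after: 6.0. That's 0.3 units closer together.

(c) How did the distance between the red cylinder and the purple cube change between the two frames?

-0.3

They were about 7.1 units apart before and 6.8 after — 0.3 units closer together.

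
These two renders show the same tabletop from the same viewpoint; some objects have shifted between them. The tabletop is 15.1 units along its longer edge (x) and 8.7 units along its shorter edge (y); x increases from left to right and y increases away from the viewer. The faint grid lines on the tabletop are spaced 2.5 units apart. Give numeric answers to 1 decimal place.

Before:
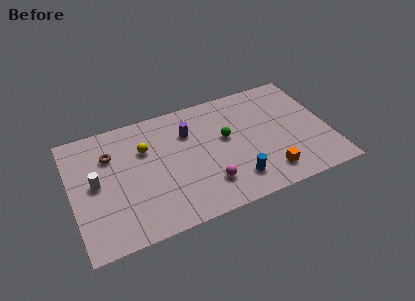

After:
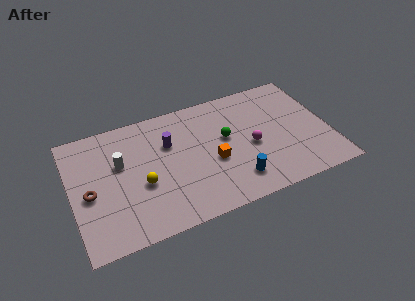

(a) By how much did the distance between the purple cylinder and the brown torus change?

+0.6

Before: roughly 4.6 units apart; after: 5.2. That's 0.6 units further apart.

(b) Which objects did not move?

the green sphere and the blue cylinder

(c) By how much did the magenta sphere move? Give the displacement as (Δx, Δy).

(2.8, 1.8)

From the two frames, the magenta sphere sits at roughly (7.7, 2.1) before and (10.5, 3.9) after.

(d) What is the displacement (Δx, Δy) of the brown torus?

(-1.4, -2.3)

The brown torus was at about (2.4, 6.2) and moved to about (1.0, 3.9).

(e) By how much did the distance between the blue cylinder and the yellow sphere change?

-0.8

The distance was about 6.4 in the first image and 5.6 in the second, so they moved 0.8 units closer together.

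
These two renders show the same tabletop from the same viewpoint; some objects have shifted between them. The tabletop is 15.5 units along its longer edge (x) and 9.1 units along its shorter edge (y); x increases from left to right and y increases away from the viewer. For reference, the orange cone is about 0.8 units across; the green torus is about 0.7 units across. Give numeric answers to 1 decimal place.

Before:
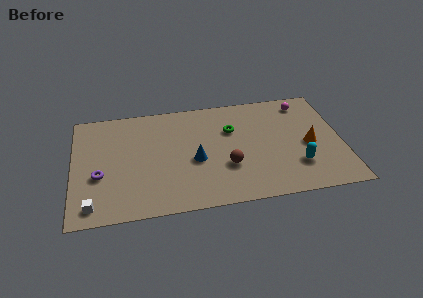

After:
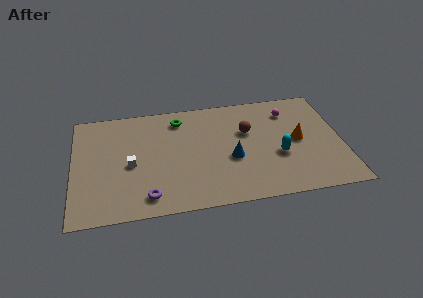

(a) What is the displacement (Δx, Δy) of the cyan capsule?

(-1.0, 1.0)

From the two frames, the cyan capsule sits at roughly (12.8, 2.5) before and (11.8, 3.5) after.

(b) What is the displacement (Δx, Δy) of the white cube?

(2.2, 2.9)

From the two frames, the white cube sits at roughly (1.1, 1.2) before and (3.3, 4.1) after.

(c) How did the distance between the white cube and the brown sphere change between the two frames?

-0.9

Before: roughly 7.9 units apart; after: 7.0. That's 0.9 units closer together.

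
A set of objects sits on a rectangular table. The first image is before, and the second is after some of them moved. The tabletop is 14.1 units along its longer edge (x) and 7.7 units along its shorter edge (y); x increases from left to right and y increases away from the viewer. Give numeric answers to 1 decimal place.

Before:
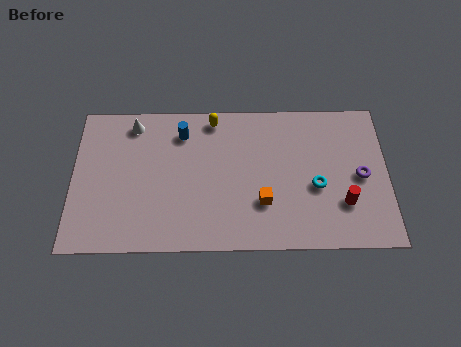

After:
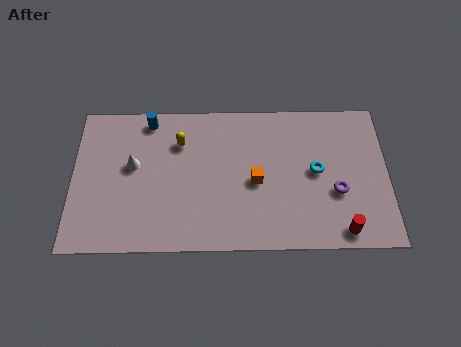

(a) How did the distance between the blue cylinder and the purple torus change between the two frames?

+0.9

The distance was about 8.4 in the first image and 9.3 in the second, so they moved 0.9 units further apart.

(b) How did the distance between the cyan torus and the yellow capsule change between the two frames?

+0.5

Before: roughly 5.8 units apart; after: 6.3. That's 0.5 units further apart.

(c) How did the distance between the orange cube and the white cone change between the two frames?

-1.6

The distance was about 7.2 in the first image and 5.6 in the second, so they moved 1.6 units closer together.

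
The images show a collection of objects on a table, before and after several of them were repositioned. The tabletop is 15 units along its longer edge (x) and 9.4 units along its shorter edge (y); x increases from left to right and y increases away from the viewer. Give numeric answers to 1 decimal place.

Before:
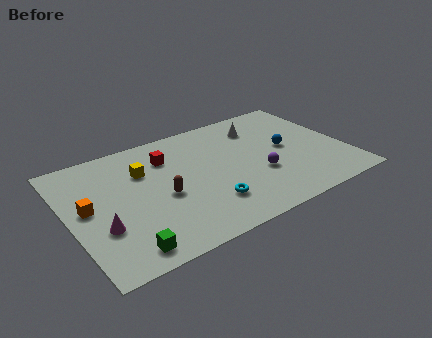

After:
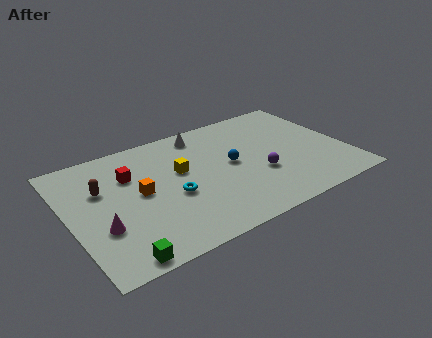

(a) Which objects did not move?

the purple sphere and the magenta cone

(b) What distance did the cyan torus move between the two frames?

2.3

The cyan torus was near (7.1, 2.4) before and (5.4, 3.9) after, so it travelled √(1.7² + 1.5²) ≈ 2.3 units.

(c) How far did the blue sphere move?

3.1

The blue sphere was near (11.9, 4.9) before and (8.8, 4.9) after, so it travelled √(3.1² + 0.0²) ≈ 3.1 units.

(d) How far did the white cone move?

3.2

The white cone moved from about (10.8, 7.3) to (7.7, 8.1), a distance of √(3.1² + 0.8²) ≈ 3.2.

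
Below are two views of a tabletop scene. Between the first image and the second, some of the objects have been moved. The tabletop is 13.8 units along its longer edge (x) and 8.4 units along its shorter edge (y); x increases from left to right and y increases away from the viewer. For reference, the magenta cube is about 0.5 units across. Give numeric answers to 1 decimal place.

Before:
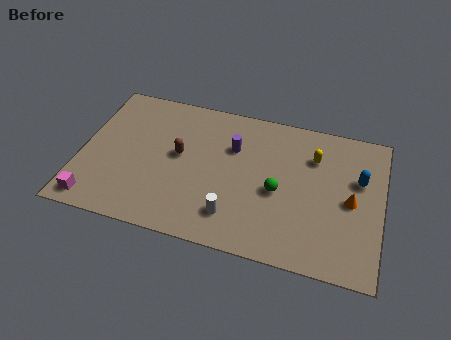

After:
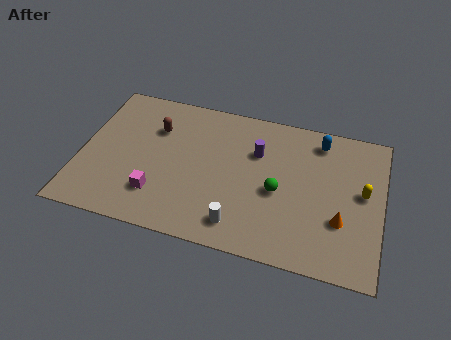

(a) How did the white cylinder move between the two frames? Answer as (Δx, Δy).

(0.3, -0.4)

From the two frames, the white cylinder sits at roughly (7.2, 1.8) before and (7.5, 1.4) after.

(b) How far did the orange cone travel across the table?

1.3

From (12.4, 4.0) to (12.0, 2.8), the orange cone covered √(0.4² + 1.2²) ≈ 1.3 units.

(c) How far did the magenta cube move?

3.0

The magenta cube was near (0.9, 1.0) before and (3.7, 2.1) after, so it travelled √(2.8² + 1.1²) ≈ 3.0 units.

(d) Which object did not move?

the green sphere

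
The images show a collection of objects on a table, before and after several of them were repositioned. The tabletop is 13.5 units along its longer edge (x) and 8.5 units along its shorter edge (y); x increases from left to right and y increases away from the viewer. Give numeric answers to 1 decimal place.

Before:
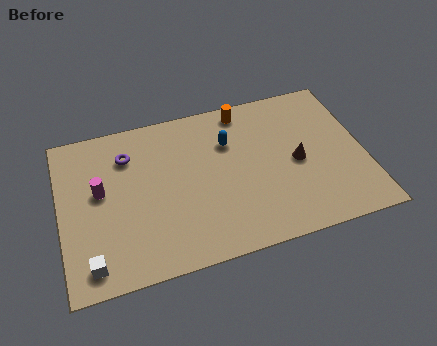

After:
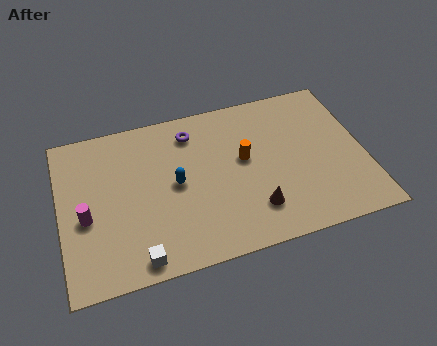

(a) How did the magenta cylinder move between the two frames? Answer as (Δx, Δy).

(-0.7, -1.2)

The magenta cylinder started near (1.8, 4.8) and ended near (1.1, 3.6).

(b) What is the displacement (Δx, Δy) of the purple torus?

(2.9, 0.5)

From the two frames, the purple torus sits at roughly (3.1, 6.4) before and (6.0, 6.9) after.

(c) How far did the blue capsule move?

3.0

From (7.6, 5.9) to (5.1, 4.3), the blue capsule covered √(2.5² + 1.6²) ≈ 3.0 units.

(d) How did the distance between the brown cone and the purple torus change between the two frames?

-2.3

The distance was about 7.8 in the first image and 5.5 in the second, so they moved 2.3 units closer together.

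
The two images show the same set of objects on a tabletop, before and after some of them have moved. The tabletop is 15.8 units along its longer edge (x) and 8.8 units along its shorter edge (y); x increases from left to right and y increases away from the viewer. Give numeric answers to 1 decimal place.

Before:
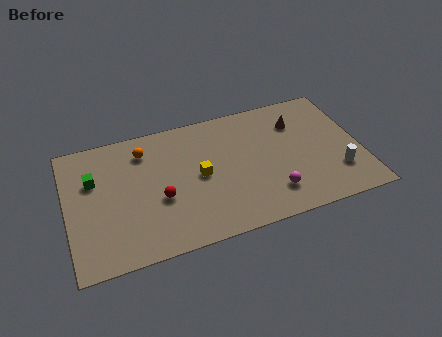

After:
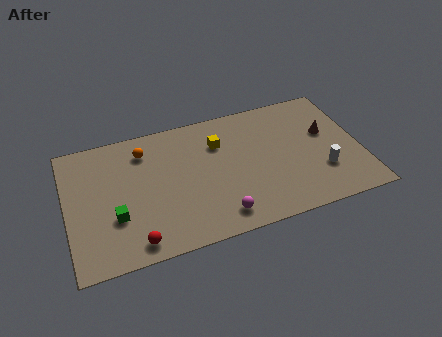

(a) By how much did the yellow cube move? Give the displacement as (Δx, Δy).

(1.2, 1.9)

The yellow cube was at about (7.1, 4.4) and moved to about (8.3, 6.3).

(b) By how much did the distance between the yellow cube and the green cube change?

+0.9

Before: roughly 5.8 units apart; after: 6.7. That's 0.9 units further apart.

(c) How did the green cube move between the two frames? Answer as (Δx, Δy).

(1.0, -2.8)

From the two frames, the green cube sits at roughly (1.5, 5.8) before and (2.5, 3.0) after.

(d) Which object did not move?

the orange sphere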